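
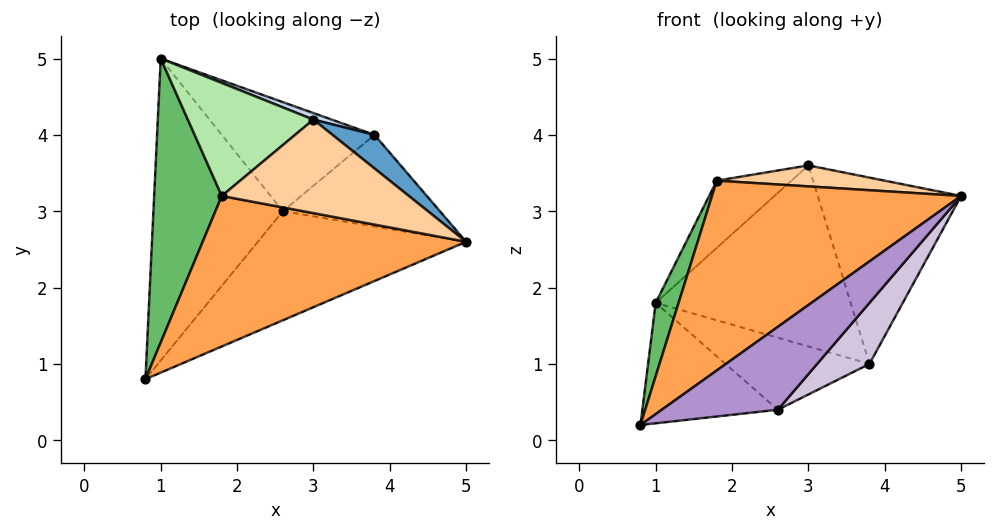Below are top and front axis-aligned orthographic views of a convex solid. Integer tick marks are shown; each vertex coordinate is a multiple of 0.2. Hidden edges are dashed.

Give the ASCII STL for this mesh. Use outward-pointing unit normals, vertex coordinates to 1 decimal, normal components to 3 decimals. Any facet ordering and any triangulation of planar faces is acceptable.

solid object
 facet normal 0.635 0.760 0.137
  outer loop
   vertex 3.8 4.0 1.0
   vertex 3.0 4.2 3.6
   vertex 5.0 2.6 3.2
  endloop
 endfacet
 facet normal 0.345 0.938 0.034
  outer loop
   vertex 3.8 4.0 1.0
   vertex 1.0 5.0 1.8
   vertex 3.0 4.2 3.6
  endloop
 endfacet
 facet normal -0.107 -0.779 0.618
  outer loop
   vertex 1.8 3.2 3.4
   vertex 0.8 0.8 0.2
   vertex 5.0 2.6 3.2
  endloop
 endfacet
 facet normal 0.020 -0.219 0.976
  outer loop
   vertex 1.8 3.2 3.4
   vertex 5.0 2.6 3.2
   vertex 3.0 4.2 3.6
  endloop
 endfacet
 facet normal -0.928 -0.093 0.360
  outer loop
   vertex 1.8 3.2 3.4
   vertex 1.0 5.0 1.8
   vertex 0.8 0.8 0.2
  endloop
 endfacet
 facet normal -0.495 0.444 0.747
  outer loop
   vertex 1.8 3.2 3.4
   vertex 3.0 4.2 3.6
   vertex 1.0 5.0 1.8
  endloop
 endfacet
 facet normal -0.330 0.350 -0.877
  outer loop
   vertex 2.6 3.0 0.4
   vertex 0.8 0.8 0.2
   vertex 1.0 5.0 1.8
  endloop
 endfacet
 facet normal -0.042 0.550 -0.834
  outer loop
   vertex 2.6 3.0 0.4
   vertex 1.0 5.0 1.8
   vertex 3.8 4.0 1.0
  endloop
 endfacet
 facet normal 0.638 -0.466 -0.613
  outer loop
   vertex 2.6 3.0 0.4
   vertex 5.0 2.6 3.2
   vertex 0.8 0.8 0.2
  endloop
 endfacet
 facet normal 0.660 -0.417 -0.625
  outer loop
   vertex 2.6 3.0 0.4
   vertex 3.8 4.0 1.0
   vertex 5.0 2.6 3.2
  endloop
 endfacet
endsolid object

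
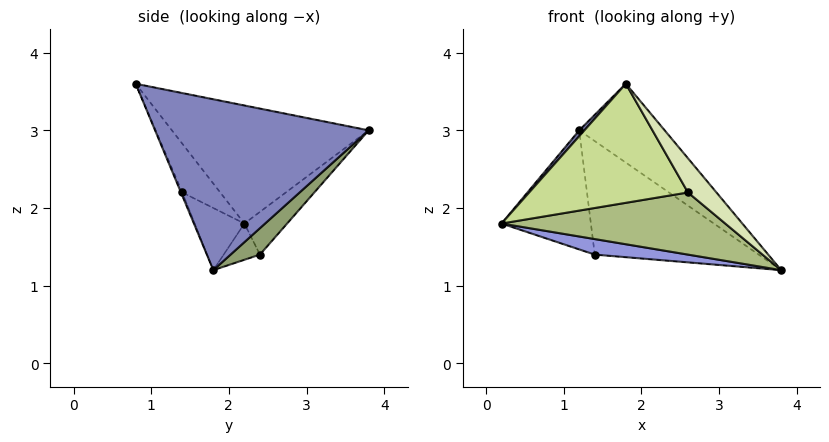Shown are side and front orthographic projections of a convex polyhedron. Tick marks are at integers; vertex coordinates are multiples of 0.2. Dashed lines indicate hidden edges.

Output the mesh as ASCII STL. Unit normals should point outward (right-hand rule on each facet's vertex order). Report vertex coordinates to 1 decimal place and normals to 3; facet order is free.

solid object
 facet normal -0.755 -0.020 0.656
  outer loop
   vertex 1.8 0.8 3.6
   vertex 1.2 3.8 3.0
   vertex 0.2 2.2 1.8
  endloop
 endfacet
 facet normal 0.680 0.272 0.680
  outer loop
   vertex 1.8 0.8 3.6
   vertex 3.8 1.8 1.2
   vertex 1.2 3.8 3.0
  endloop
 endfacet
 facet normal -0.196 -0.504 -0.841
  outer loop
   vertex 1.4 2.4 1.4
   vertex 3.8 1.8 1.2
   vertex 0.2 2.2 1.8
  endloop
 endfacet
 facet normal -0.330 0.690 -0.645
  outer loop
   vertex 1.4 2.4 1.4
   vertex 0.2 2.2 1.8
   vertex 1.2 3.8 3.0
  endloop
 endfacet
 facet normal 0.135 0.754 -0.643
  outer loop
   vertex 1.4 2.4 1.4
   vertex 1.2 3.8 3.0
   vertex 3.8 1.8 1.2
  endloop
 endfacet
 facet normal -0.182 -0.818 -0.545
  outer loop
   vertex 2.6 1.4 2.2
   vertex 0.2 2.2 1.8
   vertex 3.8 1.8 1.2
  endloop
 endfacet
 facet normal -0.204 -0.852 -0.482
  outer loop
   vertex 2.6 1.4 2.2
   vertex 1.8 0.8 3.6
   vertex 0.2 2.2 1.8
  endloop
 endfacet
 facet normal -0.041 -0.910 -0.413
  outer loop
   vertex 2.6 1.4 2.2
   vertex 3.8 1.8 1.2
   vertex 1.8 0.8 3.6
  endloop
 endfacet
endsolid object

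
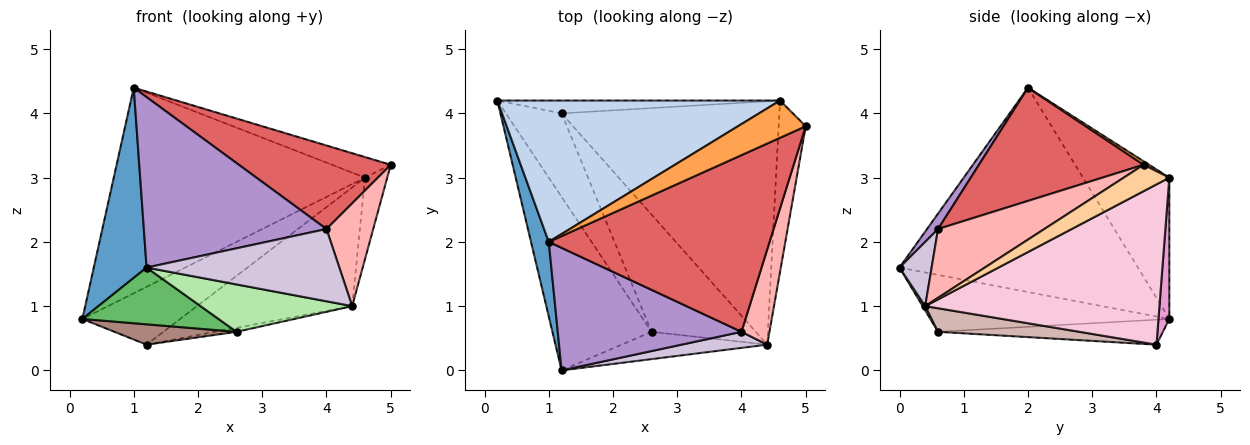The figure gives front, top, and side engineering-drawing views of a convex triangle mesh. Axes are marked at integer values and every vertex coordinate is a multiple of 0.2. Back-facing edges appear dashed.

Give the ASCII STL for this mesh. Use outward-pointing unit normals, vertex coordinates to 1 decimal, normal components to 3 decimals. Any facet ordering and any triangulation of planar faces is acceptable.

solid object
 facet normal -0.973 -0.216 0.084
  outer loop
   vertex 1.0 2.0 4.4
   vertex 0.2 4.2 0.8
   vertex 1.2 0.0 1.6
  endloop
 endfacet
 facet normal -0.273 0.793 0.545
  outer loop
   vertex 4.6 4.2 3.0
   vertex 0.2 4.2 0.8
   vertex 1.0 2.0 4.4
  endloop
 endfacet
 facet normal 0.045 0.483 0.875
  outer loop
   vertex 4.6 4.2 3.0
   vertex 1.0 2.0 4.4
   vertex 5.0 3.8 3.2
  endloop
 endfacet
 facet normal 0.661 0.322 -0.678
  outer loop
   vertex 4.6 4.2 3.0
   vertex 5.0 3.8 3.2
   vertex 4.4 0.4 1.0
  endloop
 endfacet
 facet normal -0.479 -0.273 -0.834
  outer loop
   vertex 2.6 0.6 0.6
   vertex 1.2 0.0 1.6
   vertex 0.2 4.2 0.8
  endloop
 endfacet
 facet normal 0.015 -0.866 -0.499
  outer loop
   vertex 2.6 0.6 0.6
   vertex 4.4 0.4 1.0
   vertex 1.2 0.0 1.6
  endloop
 endfacet
 facet normal 0.421 -0.388 0.820
  outer loop
   vertex 4.0 0.6 2.2
   vertex 5.0 3.8 3.2
   vertex 1.0 2.0 4.4
  endloop
 endfacet
 facet normal 0.858 -0.377 0.349
  outer loop
   vertex 4.0 0.6 2.2
   vertex 4.4 0.4 1.0
   vertex 5.0 3.8 3.2
  endloop
 endfacet
 facet normal 0.049 -0.811 0.583
  outer loop
   vertex 4.0 0.6 2.2
   vertex 1.0 2.0 4.4
   vertex 1.2 0.0 1.6
  endloop
 endfacet
 facet normal 0.161 -0.964 0.214
  outer loop
   vertex 4.0 0.6 2.2
   vertex 1.2 0.0 1.6
   vertex 4.4 0.4 1.0
  endloop
 endfacet
 facet normal -0.400 -0.217 -0.891
  outer loop
   vertex 1.2 4.0 0.4
   vertex 2.6 0.6 0.6
   vertex 0.2 4.2 0.8
  endloop
 endfacet
 facet normal 0.220 0.033 -0.975
  outer loop
   vertex 1.2 4.0 0.4
   vertex 4.4 0.4 1.0
   vertex 2.6 0.6 0.6
  endloop
 endfacet
 facet normal 0.108 0.970 -0.216
  outer loop
   vertex 1.2 4.0 0.4
   vertex 0.2 4.2 0.8
   vertex 4.6 4.2 3.0
  endloop
 endfacet
 facet normal 0.552 0.366 -0.750
  outer loop
   vertex 1.2 4.0 0.4
   vertex 4.6 4.2 3.0
   vertex 4.4 0.4 1.0
  endloop
 endfacet
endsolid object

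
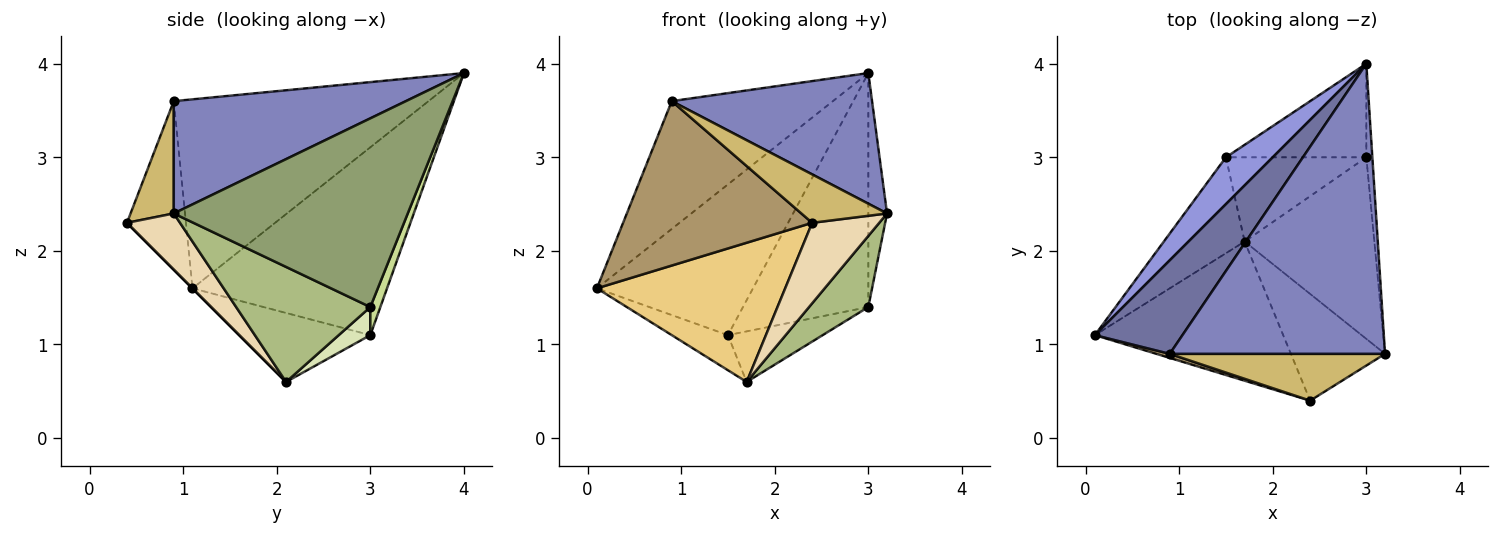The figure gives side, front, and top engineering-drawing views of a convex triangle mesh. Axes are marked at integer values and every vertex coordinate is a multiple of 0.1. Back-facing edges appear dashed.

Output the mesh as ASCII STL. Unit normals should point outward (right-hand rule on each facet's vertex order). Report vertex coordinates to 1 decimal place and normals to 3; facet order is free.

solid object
 facet normal -0.787 0.498 0.365
  outer loop
   vertex 0.9 0.9 3.6
   vertex 3.0 4.0 3.9
   vertex 0.1 1.1 1.6
  endloop
 endfacet
 facet normal 0.430 -0.371 0.823
  outer loop
   vertex 0.9 0.9 3.6
   vertex 3.2 0.9 2.4
   vertex 3.0 4.0 3.9
  endloop
 endfacet
 facet normal -0.766 0.614 0.191
  outer loop
   vertex 1.5 3.0 1.1
   vertex 0.1 1.1 1.6
   vertex 3.0 4.0 3.9
  endloop
 endfacet
 facet normal -0.625 0.268 -0.733
  outer loop
   vertex 1.5 3.0 1.1
   vertex 1.7 2.1 0.6
   vertex 0.1 1.1 1.6
  endloop
 endfacet
 facet normal 0.996 0.080 -0.032
  outer loop
   vertex 3.0 3.0 1.4
   vertex 3.0 4.0 3.9
   vertex 3.2 0.9 2.4
  endloop
 endfacet
 facet normal 0.637 -0.281 -0.718
  outer loop
   vertex 3.0 3.0 1.4
   vertex 3.2 0.9 2.4
   vertex 1.7 2.1 0.6
  endloop
 endfacet
 facet normal 0.074 0.926 -0.370
  outer loop
   vertex 3.0 3.0 1.4
   vertex 1.5 3.0 1.1
   vertex 3.0 4.0 3.9
  endloop
 endfacet
 facet normal 0.169 0.507 -0.845
  outer loop
   vertex 3.0 3.0 1.4
   vertex 1.7 2.1 0.6
   vertex 1.5 3.0 1.1
  endloop
 endfacet
 facet normal -0.298 -0.954 0.024
  outer loop
   vertex 2.4 0.4 2.3
   vertex 0.9 0.9 3.6
   vertex 0.1 1.1 1.6
  endloop
 endfacet
 facet normal 0.341 -0.676 0.653
  outer loop
   vertex 2.4 0.4 2.3
   vertex 3.2 0.9 2.4
   vertex 0.9 0.9 3.6
  endloop
 endfacet
 facet normal 0.000 -0.707 -0.707
  outer loop
   vertex 2.4 0.4 2.3
   vertex 0.1 1.1 1.6
   vertex 1.7 2.1 0.6
  endloop
 endfacet
 facet normal 0.430 -0.544 -0.721
  outer loop
   vertex 2.4 0.4 2.3
   vertex 1.7 2.1 0.6
   vertex 3.2 0.9 2.4
  endloop
 endfacet
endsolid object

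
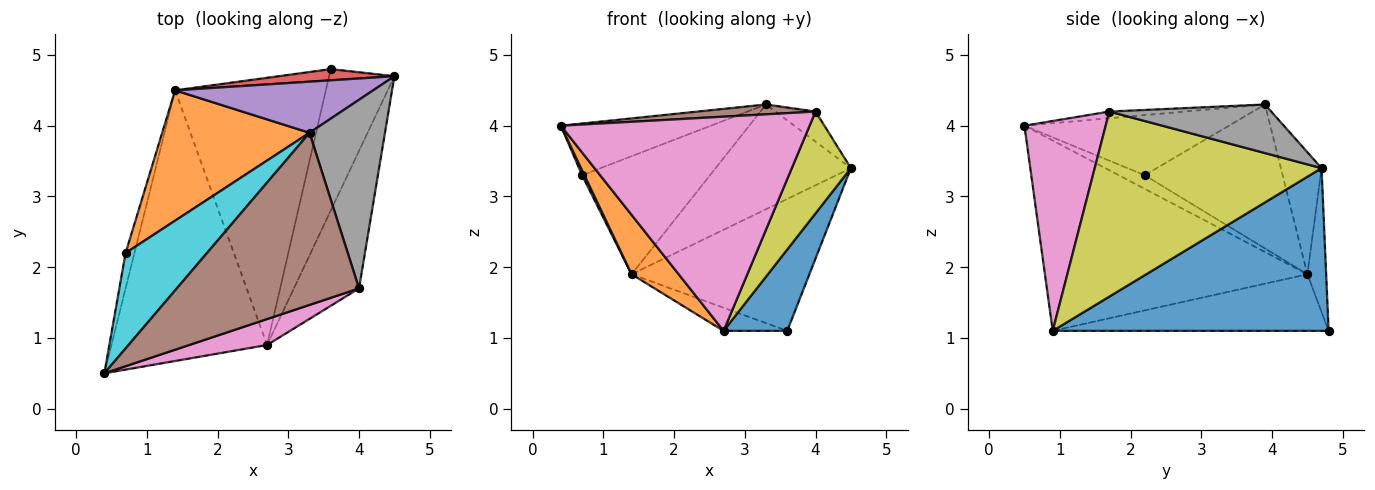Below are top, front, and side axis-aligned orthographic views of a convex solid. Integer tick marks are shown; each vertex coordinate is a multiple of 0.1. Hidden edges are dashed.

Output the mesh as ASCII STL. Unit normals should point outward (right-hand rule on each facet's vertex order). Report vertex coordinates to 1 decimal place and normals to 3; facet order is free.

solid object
 facet normal 0.907 -0.209 -0.364
  outer loop
   vertex 2.7 0.9 1.1
   vertex 3.6 4.8 1.1
   vertex 4.5 4.7 3.4
  endloop
 endfacet
 facet normal -0.767 -0.138 -0.627
  outer loop
   vertex 1.4 4.5 1.9
   vertex 2.7 0.9 1.1
   vertex 0.4 0.5 4.0
  endloop
 endfacet
 facet normal -0.350 0.081 -0.933
  outer loop
   vertex 1.4 4.5 1.9
   vertex 3.6 4.8 1.1
   vertex 2.7 0.9 1.1
  endloop
 endfacet
 facet normal -0.105 0.991 0.084
  outer loop
   vertex 1.4 4.5 1.9
   vertex 4.5 4.7 3.4
   vertex 3.6 4.8 1.1
  endloop
 endfacet
 facet normal -0.261 0.868 0.423
  outer loop
   vertex 1.4 4.5 1.9
   vertex 3.3 3.9 4.3
   vertex 4.5 4.7 3.4
  endloop
 endfacet
 facet normal -0.036 -0.057 0.998
  outer loop
   vertex 4.0 1.7 4.2
   vertex 3.3 3.9 4.3
   vertex 0.4 0.5 4.0
  endloop
 endfacet
 facet normal 0.308 -0.944 0.114
  outer loop
   vertex 4.0 1.7 4.2
   vertex 0.4 0.5 4.0
   vertex 2.7 0.9 1.1
  endloop
 endfacet
 facet normal 0.536 0.133 0.833
  outer loop
   vertex 4.0 1.7 4.2
   vertex 4.5 4.7 3.4
   vertex 3.3 3.9 4.3
  endloop
 endfacet
 facet normal 0.916 -0.239 -0.323
  outer loop
   vertex 4.0 1.7 4.2
   vertex 2.7 0.9 1.1
   vertex 4.5 4.7 3.4
  endloop
 endfacet
 facet normal -0.545 0.400 0.737
  outer loop
   vertex 0.7 2.2 3.3
   vertex 0.4 0.5 4.0
   vertex 3.3 3.9 4.3
  endloop
 endfacet
 facet normal -0.836 -0.076 -0.543
  outer loop
   vertex 0.7 2.2 3.3
   vertex 1.4 4.5 1.9
   vertex 0.4 0.5 4.0
  endloop
 endfacet
 facet normal -0.586 0.544 0.600
  outer loop
   vertex 0.7 2.2 3.3
   vertex 3.3 3.9 4.3
   vertex 1.4 4.5 1.9
  endloop
 endfacet
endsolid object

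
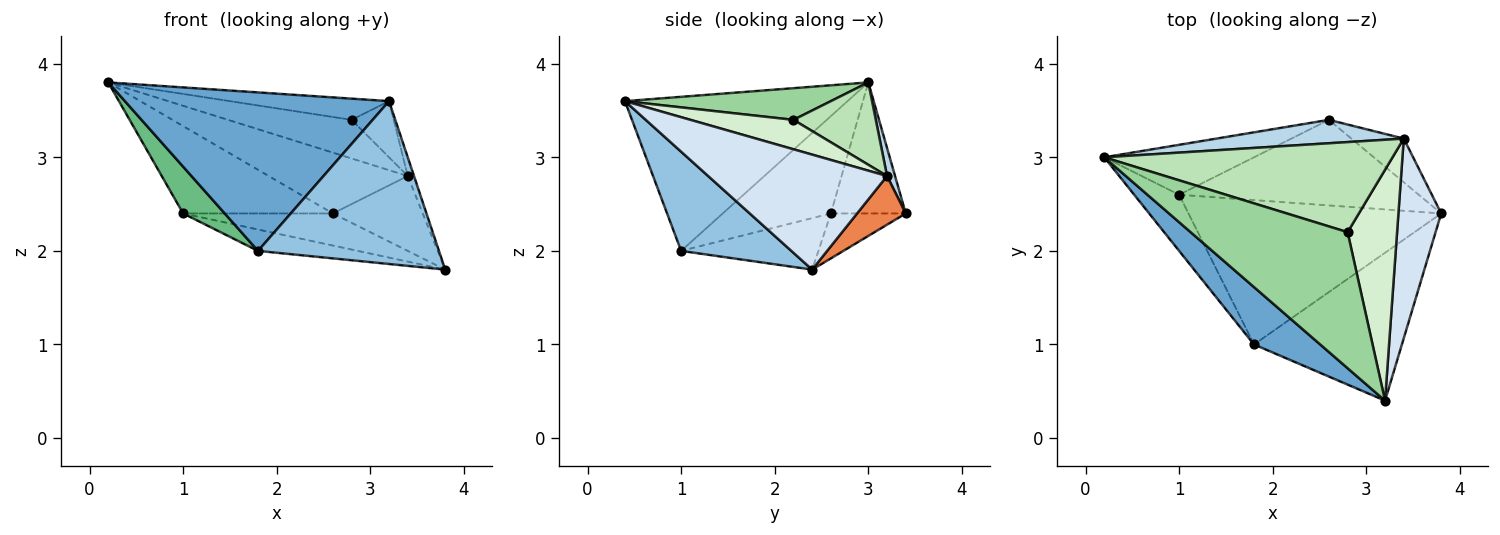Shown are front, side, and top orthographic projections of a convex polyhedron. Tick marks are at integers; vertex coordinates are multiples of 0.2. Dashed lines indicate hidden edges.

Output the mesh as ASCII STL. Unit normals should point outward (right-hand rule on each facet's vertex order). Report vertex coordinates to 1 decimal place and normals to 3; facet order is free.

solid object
 facet normal -0.621 -0.737 0.267
  outer loop
   vertex 1.8 1.0 2.0
   vertex 3.2 0.4 3.6
   vertex 0.2 3.0 3.8
  endloop
 endfacet
 facet normal 0.411 -0.675 -0.613
  outer loop
   vertex 1.8 1.0 2.0
   vertex 3.8 2.4 1.8
   vertex 3.2 0.4 3.6
  endloop
 endfacet
 facet normal 0.054 0.932 0.358
  outer loop
   vertex 3.4 3.2 2.8
   vertex 2.6 3.4 2.4
   vertex 0.2 3.0 3.8
  endloop
 endfacet
 facet normal 0.937 0.033 0.349
  outer loop
   vertex 3.4 3.2 2.8
   vertex 3.2 0.4 3.6
   vertex 3.8 2.4 1.8
  endloop
 endfacet
 facet normal 0.424 0.782 -0.456
  outer loop
   vertex 3.4 3.2 2.8
   vertex 3.8 2.4 1.8
   vertex 2.6 3.4 2.4
  endloop
 endfacet
 facet normal -0.173 0.346 -0.922
  outer loop
   vertex 1.0 2.6 2.4
   vertex 2.6 3.4 2.4
   vertex 3.8 2.4 1.8
  endloop
 endfacet
 facet normal -0.198 0.144 -0.970
  outer loop
   vertex 1.0 2.6 2.4
   vertex 3.8 2.4 1.8
   vertex 1.8 1.0 2.0
  endloop
 endfacet
 facet normal -0.398 0.796 -0.455
  outer loop
   vertex 1.0 2.6 2.4
   vertex 0.2 3.0 3.8
   vertex 2.6 3.4 2.4
  endloop
 endfacet
 facet normal -0.857 -0.330 -0.396
  outer loop
   vertex 1.0 2.6 2.4
   vertex 1.8 1.0 2.0
   vertex 0.2 3.0 3.8
  endloop
 endfacet
 facet normal 0.196 0.151 0.969
  outer loop
   vertex 2.8 2.2 3.4
   vertex 0.2 3.0 3.8
   vertex 3.2 0.4 3.6
  endloop
 endfacet
 facet normal 0.254 0.381 0.889
  outer loop
   vertex 2.8 2.2 3.4
   vertex 3.4 3.2 2.8
   vertex 0.2 3.0 3.8
  endloop
 endfacet
 facet normal 0.500 0.205 0.841
  outer loop
   vertex 2.8 2.2 3.4
   vertex 3.2 0.4 3.6
   vertex 3.4 3.2 2.8
  endloop
 endfacet
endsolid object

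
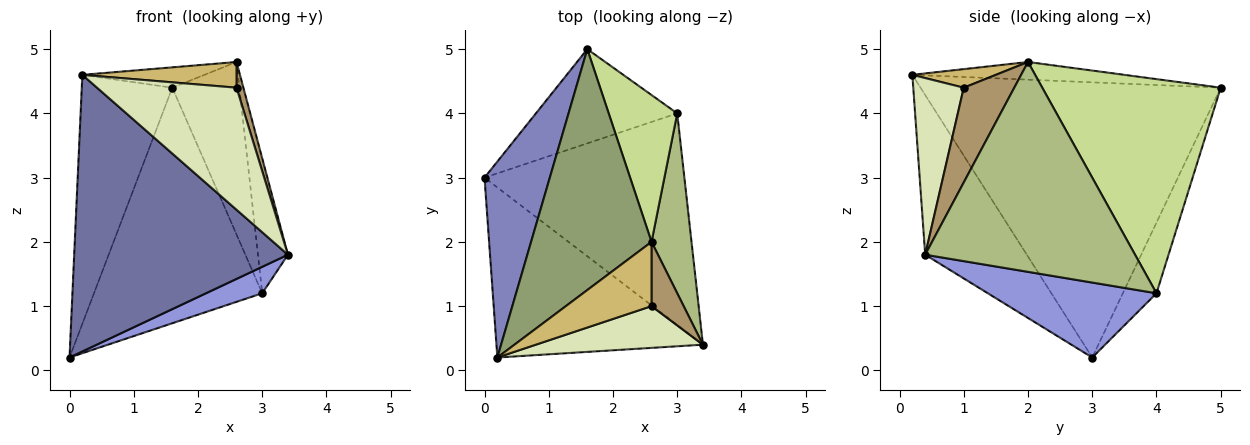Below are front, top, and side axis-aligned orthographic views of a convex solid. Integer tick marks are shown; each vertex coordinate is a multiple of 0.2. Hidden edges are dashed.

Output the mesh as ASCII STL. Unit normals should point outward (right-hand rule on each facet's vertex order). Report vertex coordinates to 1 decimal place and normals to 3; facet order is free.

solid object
 facet normal -0.375 -0.790 -0.485
  outer loop
   vertex 0.2 0.2 4.6
   vertex 0.0 3.0 0.2
   vertex 3.4 0.4 1.8
  endloop
 endfacet
 facet normal -0.934 0.282 0.222
  outer loop
   vertex 0.2 0.2 4.6
   vertex 1.6 5.0 4.4
   vertex 0.0 3.0 0.2
  endloop
 endfacet
 facet normal 0.349 -0.116 -0.930
  outer loop
   vertex 3.0 4.0 1.2
   vertex 3.4 0.4 1.8
   vertex 0.0 3.0 0.2
  endloop
 endfacet
 facet normal -0.183 0.913 -0.365
  outer loop
   vertex 3.0 4.0 1.2
   vertex 0.0 3.0 0.2
   vertex 1.6 5.0 4.4
  endloop
 endfacet
 facet normal -0.145 0.083 0.986
  outer loop
   vertex 2.6 2.0 4.8
   vertex 1.6 5.0 4.4
   vertex 0.2 0.2 4.6
  endloop
 endfacet
 facet normal 0.973 0.139 0.185
  outer loop
   vertex 2.6 2.0 4.8
   vertex 3.4 0.4 1.8
   vertex 3.0 4.0 1.2
  endloop
 endfacet
 facet normal 0.897 0.337 0.287
  outer loop
   vertex 2.6 2.0 4.8
   vertex 3.0 4.0 1.2
   vertex 1.6 5.0 4.4
  endloop
 endfacet
 facet normal 0.324 -0.895 0.306
  outer loop
   vertex 2.6 1.0 4.4
   vertex 0.2 0.2 4.6
   vertex 3.4 0.4 1.8
  endloop
 endfacet
 facet normal 0.939 -0.127 0.318
  outer loop
   vertex 2.6 1.0 4.4
   vertex 3.4 0.4 1.8
   vertex 2.6 2.0 4.8
  endloop
 endfacet
 facet normal 0.197 -0.364 0.910
  outer loop
   vertex 2.6 1.0 4.4
   vertex 2.6 2.0 4.8
   vertex 0.2 0.2 4.6
  endloop
 endfacet
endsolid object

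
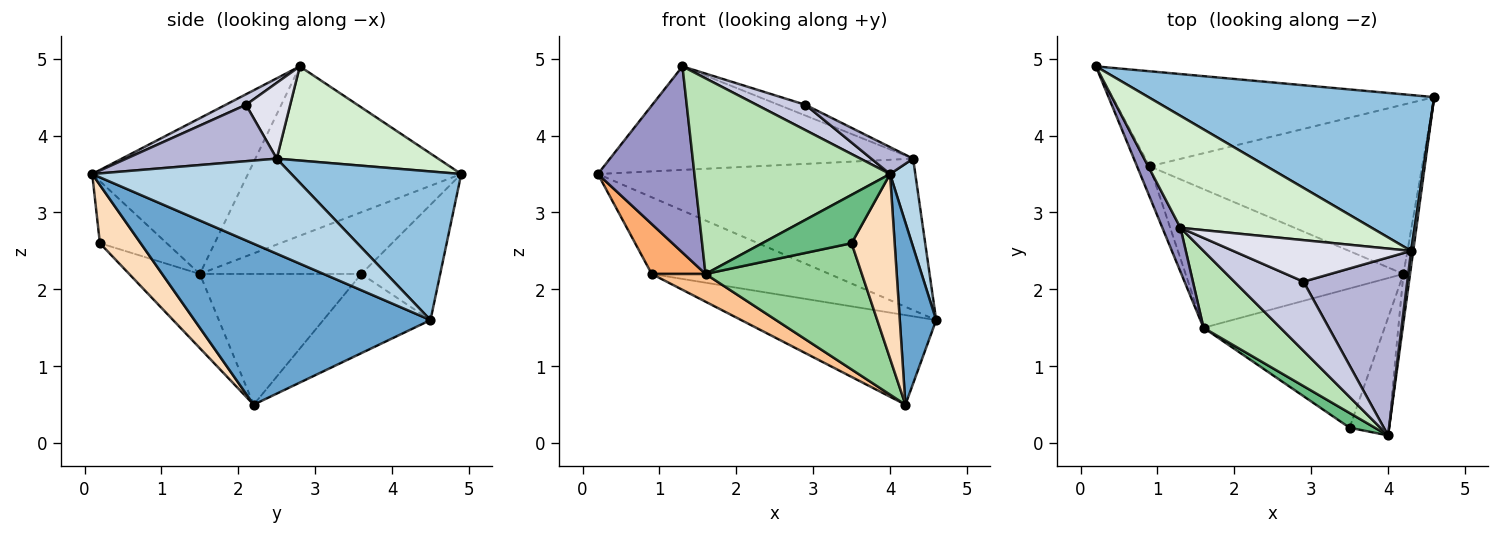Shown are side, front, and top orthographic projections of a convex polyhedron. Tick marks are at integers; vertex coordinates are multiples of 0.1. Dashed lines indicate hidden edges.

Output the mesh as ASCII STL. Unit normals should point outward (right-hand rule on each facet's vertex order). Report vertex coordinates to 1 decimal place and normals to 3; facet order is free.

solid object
 facet normal 0.988 -0.152 -0.041
  outer loop
   vertex 4.2 2.2 0.5
   vertex 4.6 4.5 1.6
   vertex 4.0 0.1 3.5
  endloop
 endfacet
 facet normal 0.349 0.653 0.672
  outer loop
   vertex 4.3 2.5 3.7
   vertex 4.6 4.5 1.6
   vertex 0.2 4.9 3.5
  endloop
 endfacet
 facet normal 0.992 -0.126 0.022
  outer loop
   vertex 4.3 2.5 3.7
   vertex 4.0 0.1 3.5
   vertex 4.6 4.5 1.6
  endloop
 endfacet
 facet normal -0.269 0.605 -0.750
  outer loop
   vertex 0.9 3.6 2.2
   vertex 0.2 4.9 3.5
   vertex 4.6 4.5 1.6
  endloop
 endfacet
 facet normal -0.249 0.453 -0.856
  outer loop
   vertex 0.9 3.6 2.2
   vertex 4.6 4.5 1.6
   vertex 4.2 2.2 0.5
  endloop
 endfacet
 facet normal -0.931 -0.310 -0.191
  outer loop
   vertex 0.9 3.6 2.2
   vertex 1.6 1.5 2.2
   vertex 0.2 4.9 3.5
  endloop
 endfacet
 facet normal -0.507 -0.169 -0.845
  outer loop
   vertex 0.9 3.6 2.2
   vertex 4.2 2.2 0.5
   vertex 1.6 1.5 2.2
  endloop
 endfacet
 facet normal 0.624 -0.659 -0.420
  outer loop
   vertex 3.5 0.2 2.6
   vertex 4.2 2.2 0.5
   vertex 4.0 0.1 3.5
  endloop
 endfacet
 facet normal -0.582 -0.778 0.237
  outer loop
   vertex 3.5 0.2 2.6
   vertex 4.0 0.1 3.5
   vertex 1.6 1.5 2.2
  endloop
 endfacet
 facet normal -0.290 -0.643 -0.709
  outer loop
   vertex 3.5 0.2 2.6
   vertex 1.6 1.5 2.2
   vertex 4.2 2.2 0.5
  endloop
 endfacet
 facet normal -0.595 -0.748 0.294
  outer loop
   vertex 1.3 2.8 4.9
   vertex 1.6 1.5 2.2
   vertex 4.0 0.1 3.5
  endloop
 endfacet
 facet normal 0.340 0.638 0.690
  outer loop
   vertex 1.3 2.8 4.9
   vertex 4.3 2.5 3.7
   vertex 0.2 4.9 3.5
  endloop
 endfacet
 facet normal -0.907 -0.410 0.097
  outer loop
   vertex 1.3 2.8 4.9
   vertex 0.2 4.9 3.5
   vertex 1.6 1.5 2.2
  endloop
 endfacet
 facet normal 0.473 -0.132 0.871
  outer loop
   vertex 2.9 2.1 4.4
   vertex 4.0 0.1 3.5
   vertex 4.3 2.5 3.7
  endloop
 endfacet
 facet normal 0.142 -0.340 0.930
  outer loop
   vertex 2.9 2.1 4.4
   vertex 1.3 2.8 4.9
   vertex 4.0 0.1 3.5
  endloop
 endfacet
 facet normal 0.381 0.232 0.895
  outer loop
   vertex 2.9 2.1 4.4
   vertex 4.3 2.5 3.7
   vertex 1.3 2.8 4.9
  endloop
 endfacet
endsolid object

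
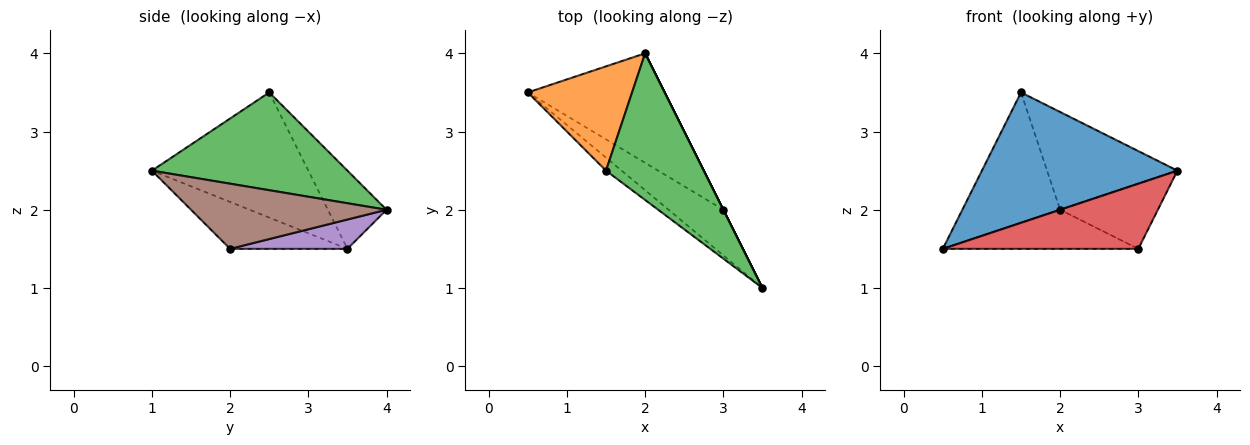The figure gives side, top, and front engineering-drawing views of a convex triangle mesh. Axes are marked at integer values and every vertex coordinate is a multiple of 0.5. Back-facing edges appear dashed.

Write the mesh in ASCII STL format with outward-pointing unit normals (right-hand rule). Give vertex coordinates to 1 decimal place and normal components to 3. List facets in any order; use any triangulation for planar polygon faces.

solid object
 facet normal -0.623 -0.778 -0.078
  outer loop
   vertex 1.5 2.5 3.5
   vertex 0.5 3.5 1.5
   vertex 3.5 1.0 2.5
  endloop
 endfacet
 facet normal -0.424 0.707 0.566
  outer loop
   vertex 1.5 2.5 3.5
   vertex 2.0 4.0 2.0
   vertex 0.5 3.5 1.5
  endloop
 endfacet
 facet normal 0.640 0.426 0.640
  outer loop
   vertex 1.5 2.5 3.5
   vertex 3.5 1.0 2.5
   vertex 2.0 4.0 2.0
  endloop
 endfacet
 facet normal -0.441 -0.735 -0.515
  outer loop
   vertex 3.0 2.0 1.5
   vertex 3.5 1.0 2.5
   vertex 0.5 3.5 1.5
  endloop
 endfacet
 facet normal 0.198 0.330 -0.923
  outer loop
   vertex 3.0 2.0 1.5
   vertex 0.5 3.5 1.5
   vertex 2.0 4.0 2.0
  endloop
 endfacet
 facet normal 0.894 0.447 0.000
  outer loop
   vertex 3.0 2.0 1.5
   vertex 2.0 4.0 2.0
   vertex 3.5 1.0 2.5
  endloop
 endfacet
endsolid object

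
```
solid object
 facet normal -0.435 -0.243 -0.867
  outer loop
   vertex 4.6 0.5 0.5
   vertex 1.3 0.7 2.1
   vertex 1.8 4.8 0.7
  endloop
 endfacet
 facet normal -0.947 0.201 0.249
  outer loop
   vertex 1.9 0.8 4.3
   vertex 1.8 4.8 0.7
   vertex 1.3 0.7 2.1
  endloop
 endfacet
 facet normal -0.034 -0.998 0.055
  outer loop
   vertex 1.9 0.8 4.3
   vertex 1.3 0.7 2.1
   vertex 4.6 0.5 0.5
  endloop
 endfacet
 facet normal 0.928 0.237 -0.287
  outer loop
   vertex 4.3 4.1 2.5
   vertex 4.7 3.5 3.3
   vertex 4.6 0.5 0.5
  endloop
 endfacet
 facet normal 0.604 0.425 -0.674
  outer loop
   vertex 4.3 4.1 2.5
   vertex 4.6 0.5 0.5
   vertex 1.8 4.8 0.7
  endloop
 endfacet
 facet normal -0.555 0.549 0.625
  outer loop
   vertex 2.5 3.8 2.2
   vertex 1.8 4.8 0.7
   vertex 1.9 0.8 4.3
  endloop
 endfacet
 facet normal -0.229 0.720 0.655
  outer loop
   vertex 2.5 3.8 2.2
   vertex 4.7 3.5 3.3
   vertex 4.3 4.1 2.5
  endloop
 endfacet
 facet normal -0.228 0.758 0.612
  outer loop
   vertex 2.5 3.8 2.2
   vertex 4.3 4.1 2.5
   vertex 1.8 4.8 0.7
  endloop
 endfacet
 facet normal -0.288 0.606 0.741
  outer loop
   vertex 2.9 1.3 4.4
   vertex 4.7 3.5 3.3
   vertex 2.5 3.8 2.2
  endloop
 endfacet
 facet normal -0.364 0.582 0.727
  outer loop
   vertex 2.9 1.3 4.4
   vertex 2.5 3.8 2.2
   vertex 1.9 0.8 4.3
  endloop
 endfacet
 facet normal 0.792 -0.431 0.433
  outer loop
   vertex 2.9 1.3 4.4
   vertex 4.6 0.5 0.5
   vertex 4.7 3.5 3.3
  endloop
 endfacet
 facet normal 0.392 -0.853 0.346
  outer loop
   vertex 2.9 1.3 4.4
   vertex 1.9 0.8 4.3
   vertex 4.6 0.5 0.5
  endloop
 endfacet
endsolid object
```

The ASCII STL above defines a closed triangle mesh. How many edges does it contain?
18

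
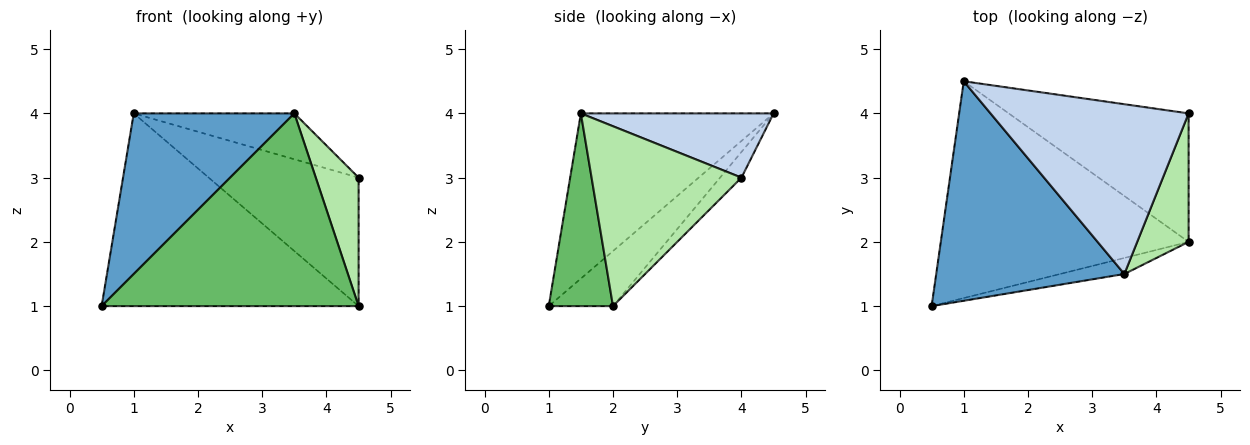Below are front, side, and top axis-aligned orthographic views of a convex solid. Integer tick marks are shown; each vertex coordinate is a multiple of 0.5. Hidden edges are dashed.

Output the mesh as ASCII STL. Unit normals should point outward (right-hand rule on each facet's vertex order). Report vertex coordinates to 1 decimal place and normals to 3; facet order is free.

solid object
 facet normal -0.578 -0.482 0.658
  outer loop
   vertex 3.5 1.5 4.0
   vertex 1.0 4.5 4.0
   vertex 0.5 1.0 1.0
  endloop
 endfacet
 facet normal 0.299 0.249 0.921
  outer loop
   vertex 3.5 1.5 4.0
   vertex 4.5 4.0 3.0
   vertex 1.0 4.5 4.0
  endloop
 endfacet
 facet normal -0.164 0.655 -0.737
  outer loop
   vertex 4.5 2.0 1.0
   vertex 0.5 1.0 1.0
   vertex 1.0 4.5 4.0
  endloop
 endfacet
 facet normal -0.101 0.704 -0.704
  outer loop
   vertex 4.5 2.0 1.0
   vertex 1.0 4.5 4.0
   vertex 4.5 4.0 3.0
  endloop
 endfacet
 facet normal 0.242 -0.967 -0.081
  outer loop
   vertex 4.5 2.0 1.0
   vertex 3.5 1.5 4.0
   vertex 0.5 1.0 1.0
  endloop
 endfacet
 facet normal 0.927 -0.265 0.265
  outer loop
   vertex 4.5 2.0 1.0
   vertex 4.5 4.0 3.0
   vertex 3.5 1.5 4.0
  endloop
 endfacet
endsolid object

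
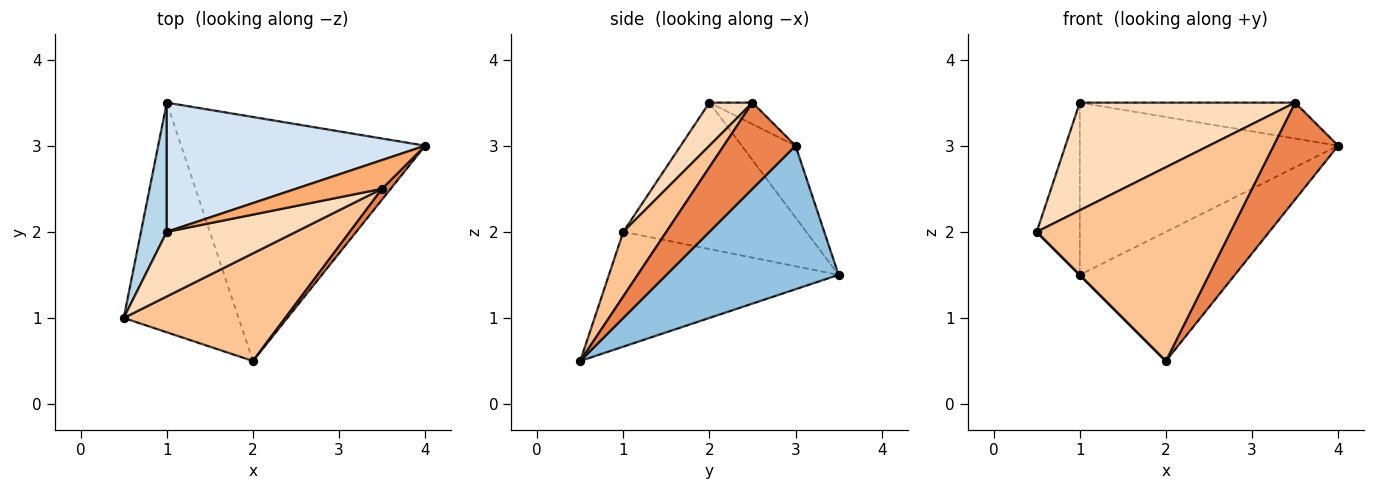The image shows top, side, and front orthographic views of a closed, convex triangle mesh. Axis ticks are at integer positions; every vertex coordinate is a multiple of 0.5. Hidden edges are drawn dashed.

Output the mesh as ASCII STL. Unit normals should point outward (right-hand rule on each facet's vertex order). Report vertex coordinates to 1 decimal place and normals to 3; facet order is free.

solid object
 facet normal -0.707 0.000 -0.707
  outer loop
   vertex 2.0 0.5 0.5
   vertex 0.5 1.0 2.0
   vertex 1.0 3.5 1.5
  endloop
 endfacet
 facet normal 0.461 0.415 -0.784
  outer loop
   vertex 2.0 0.5 0.5
   vertex 1.0 3.5 1.5
   vertex 4.0 3.0 3.0
  endloop
 endfacet
 facet normal -0.959 0.226 0.169
  outer loop
   vertex 1.0 2.0 3.5
   vertex 1.0 3.5 1.5
   vertex 0.5 1.0 2.0
  endloop
 endfacet
 facet normal -0.164 0.789 0.592
  outer loop
   vertex 1.0 2.0 3.5
   vertex 4.0 3.0 3.0
   vertex 1.0 3.5 1.5
  endloop
 endfacet
 facet normal 0.741 -0.667 0.074
  outer loop
   vertex 3.5 2.5 3.5
   vertex 2.0 0.5 0.5
   vertex 4.0 3.0 3.0
  endloop
 endfacet
 facet normal -0.154 0.772 0.617
  outer loop
   vertex 3.5 2.5 3.5
   vertex 4.0 3.0 3.0
   vertex 1.0 2.0 3.5
  endloop
 endfacet
 facet normal 0.191 -0.858 0.477
  outer loop
   vertex 3.5 2.5 3.5
   vertex 0.5 1.0 2.0
   vertex 2.0 0.5 0.5
  endloop
 endfacet
 facet normal 0.169 -0.845 0.507
  outer loop
   vertex 3.5 2.5 3.5
   vertex 1.0 2.0 3.5
   vertex 0.5 1.0 2.0
  endloop
 endfacet
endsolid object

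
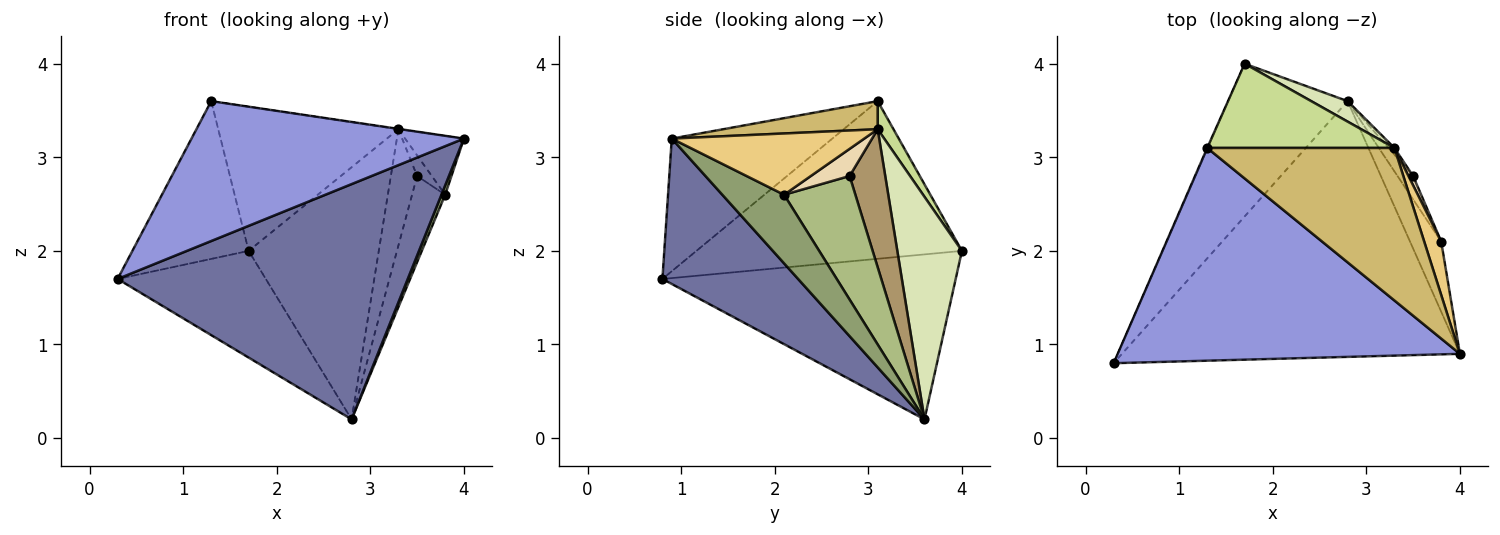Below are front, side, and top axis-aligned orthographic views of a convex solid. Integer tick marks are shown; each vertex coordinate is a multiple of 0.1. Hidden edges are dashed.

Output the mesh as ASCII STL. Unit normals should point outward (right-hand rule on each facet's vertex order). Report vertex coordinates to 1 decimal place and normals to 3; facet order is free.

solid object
 facet normal 0.302 -0.645 -0.702
  outer loop
   vertex 2.8 3.6 0.2
   vertex 4.0 0.9 3.2
   vertex 0.3 0.8 1.7
  endloop
 endfacet
 facet normal -0.750 0.379 -0.542
  outer loop
   vertex 2.8 3.6 0.2
   vertex 0.3 0.8 1.7
   vertex 1.7 4.0 2.0
  endloop
 endfacet
 facet normal -0.308 -0.523 0.795
  outer loop
   vertex 1.3 3.1 3.6
   vertex 0.3 0.8 1.7
   vertex 4.0 0.9 3.2
  endloop
 endfacet
 facet normal -0.916 0.401 -0.003
  outer loop
   vertex 1.3 3.1 3.6
   vertex 1.7 4.0 2.0
   vertex 0.3 0.8 1.7
  endloop
 endfacet
 facet normal 0.909 -0.055 -0.413
  outer loop
   vertex 3.8 2.1 2.6
   vertex 4.0 0.9 3.2
   vertex 2.8 3.6 0.2
  endloop
 endfacet
 facet normal 0.901 0.419 -0.114
  outer loop
   vertex 3.8 2.1 2.6
   vertex 2.8 3.6 0.2
   vertex 3.5 2.8 2.8
  endloop
 endfacet
 facet normal 0.075 0.861 0.503
  outer loop
   vertex 3.3 3.1 3.3
   vertex 1.7 4.0 2.0
   vertex 1.3 3.1 3.6
  endloop
 endfacet
 facet normal 0.444 0.893 0.073
  outer loop
   vertex 3.3 3.1 3.3
   vertex 2.8 3.6 0.2
   vertex 1.7 4.0 2.0
  endloop
 endfacet
 facet normal 0.804 0.593 -0.034
  outer loop
   vertex 3.3 3.1 3.3
   vertex 3.5 2.8 2.8
   vertex 2.8 3.6 0.2
  endloop
 endfacet
 facet normal 0.148 0.002 0.989
  outer loop
   vertex 3.3 3.1 3.3
   vertex 1.3 3.1 3.6
   vertex 4.0 0.9 3.2
  endloop
 endfacet
 facet normal 0.924 0.282 0.257
  outer loop
   vertex 3.3 3.1 3.3
   vertex 4.0 0.9 3.2
   vertex 3.8 2.1 2.6
  endloop
 endfacet
 facet normal 0.923 0.350 0.159
  outer loop
   vertex 3.3 3.1 3.3
   vertex 3.8 2.1 2.6
   vertex 3.5 2.8 2.8
  endloop
 endfacet
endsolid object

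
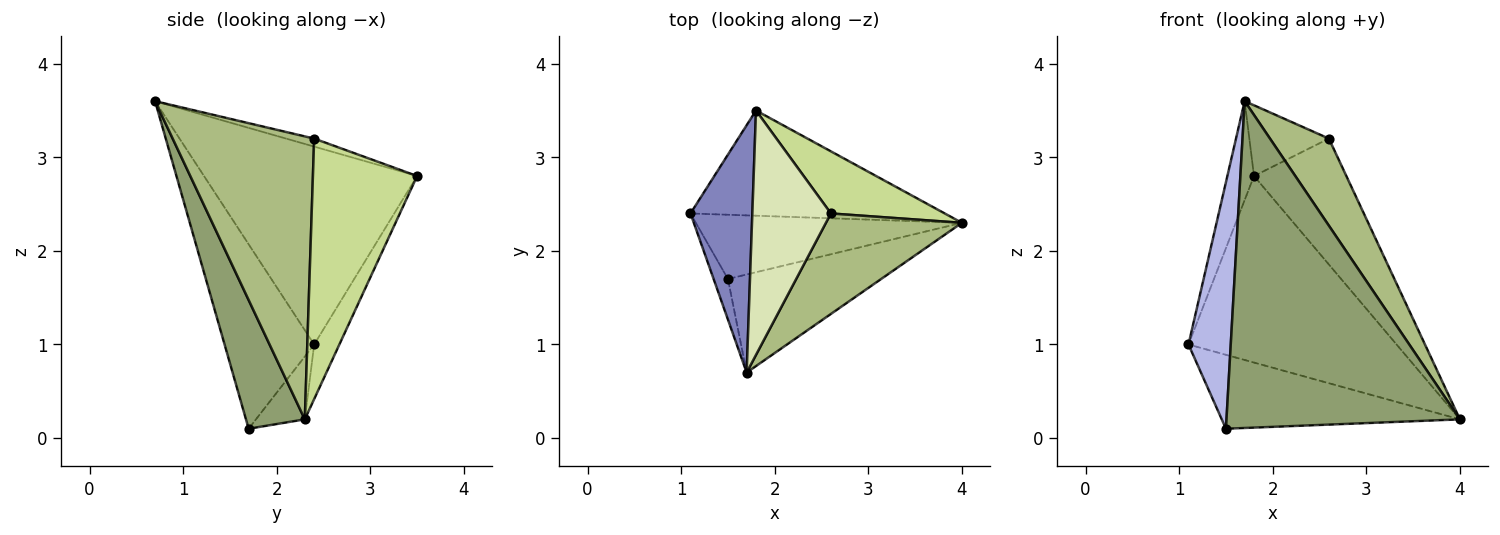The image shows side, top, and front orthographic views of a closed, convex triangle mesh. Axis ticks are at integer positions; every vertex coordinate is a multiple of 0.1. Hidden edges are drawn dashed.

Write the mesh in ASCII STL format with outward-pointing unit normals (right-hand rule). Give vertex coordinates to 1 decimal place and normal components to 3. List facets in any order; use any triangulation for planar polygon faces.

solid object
 facet normal -0.105 0.866 -0.489
  outer loop
   vertex 1.8 3.5 2.8
   vertex 4.0 2.3 0.2
   vertex 1.1 2.4 1.0
  endloop
 endfacet
 facet normal -0.948 0.118 0.296
  outer loop
   vertex 1.8 3.5 2.8
   vertex 1.1 2.4 1.0
   vertex 1.7 0.7 3.6
  endloop
 endfacet
 facet normal -0.153 0.746 -0.648
  outer loop
   vertex 1.5 1.7 0.1
   vertex 1.1 2.4 1.0
   vertex 4.0 2.3 0.2
  endloop
 endfacet
 facet normal -0.902 -0.426 -0.070
  outer loop
   vertex 1.5 1.7 0.1
   vertex 1.7 0.7 3.6
   vertex 1.1 2.4 1.0
  endloop
 endfacet
 facet normal 0.235 -0.931 -0.279
  outer loop
   vertex 1.5 1.7 0.1
   vertex 4.0 2.3 0.2
   vertex 1.7 0.7 3.6
  endloop
 endfacet
 facet normal 0.844 -0.351 0.406
  outer loop
   vertex 2.6 2.4 3.2
   vertex 1.7 0.7 3.6
   vertex 4.0 2.3 0.2
  endloop
 endfacet
 facet normal 0.711 0.630 0.311
  outer loop
   vertex 2.6 2.4 3.2
   vertex 4.0 2.3 0.2
   vertex 1.8 3.5 2.8
  endloop
 endfacet
 facet normal -0.098 0.277 0.956
  outer loop
   vertex 2.6 2.4 3.2
   vertex 1.8 3.5 2.8
   vertex 1.7 0.7 3.6
  endloop
 endfacet
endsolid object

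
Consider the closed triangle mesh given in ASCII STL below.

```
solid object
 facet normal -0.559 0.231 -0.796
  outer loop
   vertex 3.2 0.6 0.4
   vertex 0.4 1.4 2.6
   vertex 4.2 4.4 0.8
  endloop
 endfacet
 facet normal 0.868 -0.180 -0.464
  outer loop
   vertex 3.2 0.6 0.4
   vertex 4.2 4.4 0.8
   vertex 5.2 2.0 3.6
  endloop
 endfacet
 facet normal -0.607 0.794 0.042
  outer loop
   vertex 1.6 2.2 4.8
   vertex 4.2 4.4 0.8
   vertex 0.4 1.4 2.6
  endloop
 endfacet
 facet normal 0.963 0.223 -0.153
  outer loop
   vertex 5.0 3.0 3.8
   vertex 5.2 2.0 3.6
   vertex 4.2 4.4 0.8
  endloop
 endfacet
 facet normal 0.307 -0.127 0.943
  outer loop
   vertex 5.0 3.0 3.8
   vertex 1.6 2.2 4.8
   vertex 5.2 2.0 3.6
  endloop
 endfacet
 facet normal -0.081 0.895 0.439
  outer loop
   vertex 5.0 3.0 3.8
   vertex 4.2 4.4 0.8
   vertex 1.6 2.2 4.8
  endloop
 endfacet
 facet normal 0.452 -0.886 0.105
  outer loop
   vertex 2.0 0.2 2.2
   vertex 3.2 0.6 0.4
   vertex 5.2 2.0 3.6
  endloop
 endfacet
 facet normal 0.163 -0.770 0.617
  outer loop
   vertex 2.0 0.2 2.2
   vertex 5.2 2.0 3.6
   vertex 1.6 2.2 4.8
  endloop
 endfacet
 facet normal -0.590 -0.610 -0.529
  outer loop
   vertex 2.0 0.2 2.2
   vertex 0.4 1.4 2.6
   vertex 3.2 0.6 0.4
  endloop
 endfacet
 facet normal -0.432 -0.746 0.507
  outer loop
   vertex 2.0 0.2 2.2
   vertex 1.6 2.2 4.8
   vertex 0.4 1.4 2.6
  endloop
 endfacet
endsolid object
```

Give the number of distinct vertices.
7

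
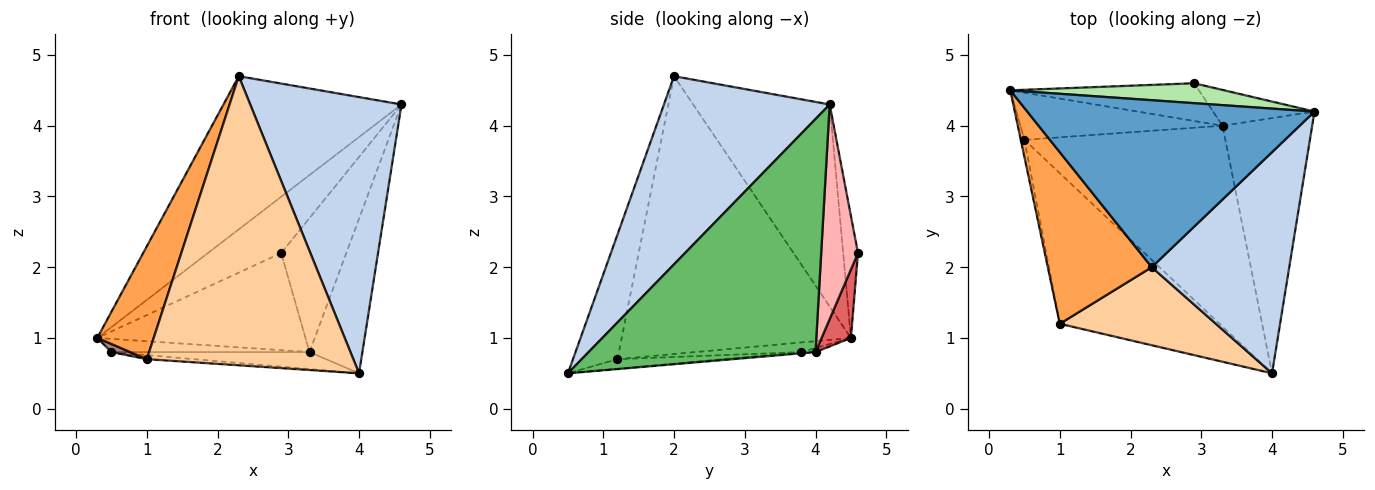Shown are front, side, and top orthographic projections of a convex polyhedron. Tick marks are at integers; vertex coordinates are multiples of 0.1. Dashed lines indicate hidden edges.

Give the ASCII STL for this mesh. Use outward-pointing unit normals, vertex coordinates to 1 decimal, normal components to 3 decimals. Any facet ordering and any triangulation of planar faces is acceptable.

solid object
 facet normal -0.460 0.600 0.654
  outer loop
   vertex 2.3 2.0 4.7
   vertex 4.6 4.2 4.3
   vertex 0.3 4.5 1.0
  endloop
 endfacet
 facet normal 0.650 -0.593 0.475
  outer loop
   vertex 2.3 2.0 4.7
   vertex 4.0 0.5 0.5
   vertex 4.6 4.2 4.3
  endloop
 endfacet
 facet normal -0.913 -0.225 0.342
  outer loop
   vertex 1.0 1.2 0.7
   vertex 2.3 2.0 4.7
   vertex 0.3 4.5 1.0
  endloop
 endfacet
 facet normal -0.204 -0.945 0.255
  outer loop
   vertex 1.0 1.2 0.7
   vertex 4.0 0.5 0.5
   vertex 2.3 2.0 4.7
  endloop
 endfacet
 facet normal 0.912 0.212 -0.351
  outer loop
   vertex 3.3 4.0 0.8
   vertex 4.6 4.2 4.3
   vertex 4.0 0.5 0.5
  endloop
 endfacet
 facet normal -0.187 0.926 0.328
  outer loop
   vertex 2.9 4.6 2.2
   vertex 0.3 4.5 1.0
   vertex 4.6 4.2 4.3
  endloop
 endfacet
 facet normal 0.130 0.924 -0.359
  outer loop
   vertex 2.9 4.6 2.2
   vertex 3.3 4.0 0.8
   vertex 0.3 4.5 1.0
  endloop
 endfacet
 facet normal 0.479 0.848 -0.226
  outer loop
   vertex 2.9 4.6 2.2
   vertex 4.6 4.2 4.3
   vertex 3.3 4.0 0.8
  endloop
 endfacet
 facet normal -0.060 0.027 -0.998
  outer loop
   vertex 0.5 3.8 0.8
   vertex 4.0 0.5 0.5
   vertex 1.0 1.2 0.7
  endloop
 endfacet
 facet normal -0.006 0.084 -0.996
  outer loop
   vertex 0.5 3.8 0.8
   vertex 3.3 4.0 0.8
   vertex 4.0 0.5 0.5
  endloop
 endfacet
 facet normal -0.923 -0.164 -0.349
  outer loop
   vertex 0.5 3.8 0.8
   vertex 1.0 1.2 0.7
   vertex 0.3 4.5 1.0
  endloop
 endfacet
 facet normal -0.019 0.270 -0.963
  outer loop
   vertex 0.5 3.8 0.8
   vertex 0.3 4.5 1.0
   vertex 3.3 4.0 0.8
  endloop
 endfacet
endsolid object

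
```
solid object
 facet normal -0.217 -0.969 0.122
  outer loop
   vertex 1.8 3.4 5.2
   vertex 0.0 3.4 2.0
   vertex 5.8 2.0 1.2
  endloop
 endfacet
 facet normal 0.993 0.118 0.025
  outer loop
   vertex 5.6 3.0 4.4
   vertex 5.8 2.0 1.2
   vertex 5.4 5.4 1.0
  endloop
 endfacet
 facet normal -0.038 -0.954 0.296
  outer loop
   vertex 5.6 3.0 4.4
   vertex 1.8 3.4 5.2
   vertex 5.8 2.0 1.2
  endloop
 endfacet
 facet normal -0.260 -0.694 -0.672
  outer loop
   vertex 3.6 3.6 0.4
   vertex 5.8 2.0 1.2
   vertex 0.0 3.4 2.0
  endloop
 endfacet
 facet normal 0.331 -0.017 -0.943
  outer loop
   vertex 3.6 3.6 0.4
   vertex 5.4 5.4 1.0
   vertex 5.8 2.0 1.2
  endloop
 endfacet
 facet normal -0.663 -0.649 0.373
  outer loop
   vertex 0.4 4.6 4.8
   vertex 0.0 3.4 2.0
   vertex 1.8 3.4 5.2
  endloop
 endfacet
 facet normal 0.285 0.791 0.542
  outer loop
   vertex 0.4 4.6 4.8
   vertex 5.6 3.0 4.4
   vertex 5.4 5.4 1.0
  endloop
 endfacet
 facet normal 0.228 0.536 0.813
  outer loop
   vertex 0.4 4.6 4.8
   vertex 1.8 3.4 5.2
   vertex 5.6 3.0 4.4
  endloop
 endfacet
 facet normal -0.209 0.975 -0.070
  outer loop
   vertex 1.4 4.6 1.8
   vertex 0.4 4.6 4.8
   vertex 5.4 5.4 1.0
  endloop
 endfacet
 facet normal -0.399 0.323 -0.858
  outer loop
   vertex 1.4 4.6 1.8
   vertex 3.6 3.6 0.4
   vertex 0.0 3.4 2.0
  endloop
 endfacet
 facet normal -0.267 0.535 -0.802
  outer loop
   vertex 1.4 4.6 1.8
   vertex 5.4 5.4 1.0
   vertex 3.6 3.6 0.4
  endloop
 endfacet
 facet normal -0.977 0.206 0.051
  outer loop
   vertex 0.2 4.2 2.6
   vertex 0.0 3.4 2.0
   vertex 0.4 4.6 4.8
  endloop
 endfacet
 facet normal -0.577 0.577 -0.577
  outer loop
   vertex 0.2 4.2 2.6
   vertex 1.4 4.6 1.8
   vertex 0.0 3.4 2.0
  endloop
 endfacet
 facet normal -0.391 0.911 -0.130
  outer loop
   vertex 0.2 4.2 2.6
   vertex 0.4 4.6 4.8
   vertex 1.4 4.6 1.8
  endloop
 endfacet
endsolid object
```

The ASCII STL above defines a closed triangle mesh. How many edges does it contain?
21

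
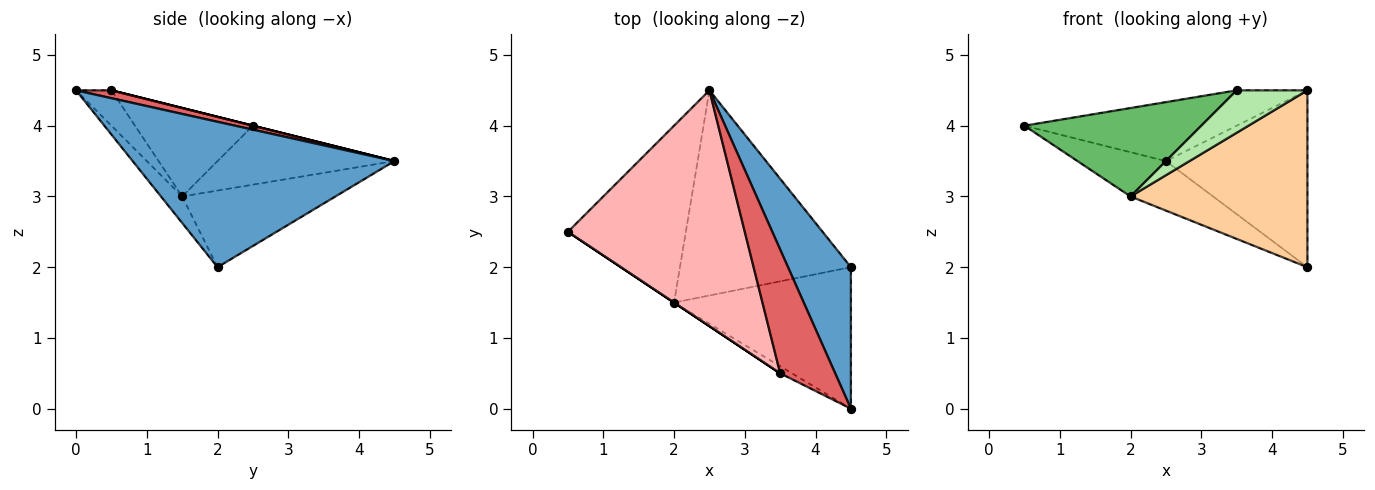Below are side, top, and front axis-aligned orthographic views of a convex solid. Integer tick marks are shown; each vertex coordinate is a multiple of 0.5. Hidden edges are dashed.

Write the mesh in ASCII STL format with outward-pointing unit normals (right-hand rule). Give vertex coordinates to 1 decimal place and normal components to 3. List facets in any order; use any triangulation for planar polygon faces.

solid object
 facet normal 0.822 0.444 0.356
  outer loop
   vertex 4.5 0.0 4.5
   vertex 4.5 2.0 2.0
   vertex 2.5 4.5 3.5
  endloop
 endfacet
 facet normal -0.436 0.218 -0.873
  outer loop
   vertex 2.0 1.5 3.0
   vertex 0.5 2.5 4.0
   vertex 2.5 4.5 3.5
  endloop
 endfacet
 facet normal -0.399 0.215 -0.891
  outer loop
   vertex 2.0 1.5 3.0
   vertex 2.5 4.5 3.5
   vertex 4.5 2.0 2.0
  endloop
 endfacet
 facet normal -0.093 -0.777 -0.622
  outer loop
   vertex 2.0 1.5 3.0
   vertex 4.5 2.0 2.0
   vertex 4.5 0.0 4.5
  endloop
 endfacet
 facet normal -0.555 -0.832 0.000
  outer loop
   vertex 3.5 0.5 4.5
   vertex 0.5 2.5 4.0
   vertex 2.0 1.5 3.0
  endloop
 endfacet
 facet normal -0.442 -0.885 -0.147
  outer loop
   vertex 3.5 0.5 4.5
   vertex 2.0 1.5 3.0
   vertex 4.5 0.0 4.5
  endloop
 endfacet
 facet normal 0.136 0.272 0.953
  outer loop
   vertex 3.5 0.5 4.5
   vertex 4.5 0.0 4.5
   vertex 2.5 4.5 3.5
  endloop
 endfacet
 facet normal 0.000 0.243 0.970
  outer loop
   vertex 3.5 0.5 4.5
   vertex 2.5 4.5 3.5
   vertex 0.5 2.5 4.0
  endloop
 endfacet
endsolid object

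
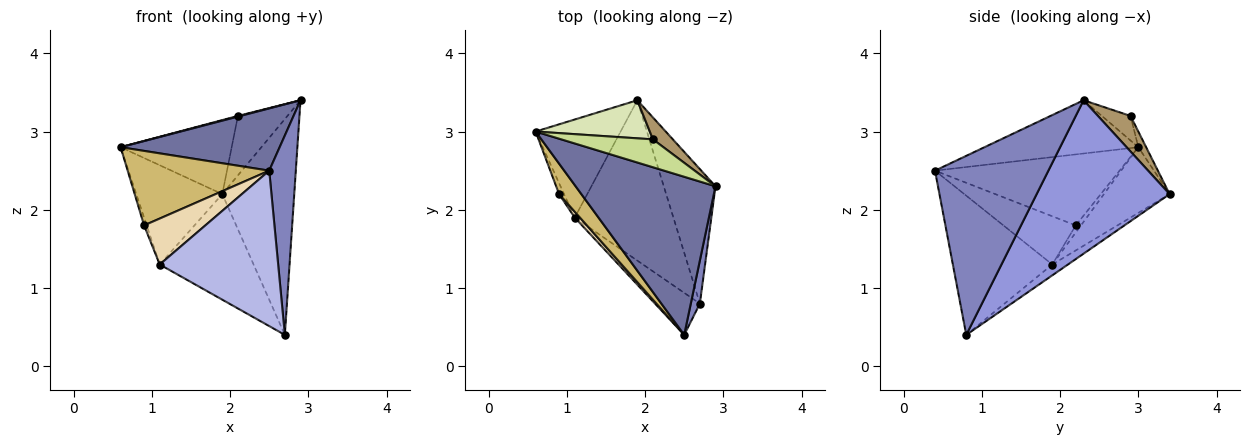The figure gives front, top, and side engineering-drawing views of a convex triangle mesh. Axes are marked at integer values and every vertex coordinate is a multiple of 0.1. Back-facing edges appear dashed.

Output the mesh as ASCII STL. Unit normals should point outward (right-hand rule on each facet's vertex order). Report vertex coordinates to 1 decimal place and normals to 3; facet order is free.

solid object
 facet normal -0.334 -0.345 0.877
  outer loop
   vertex 2.5 0.4 2.5
   vertex 2.9 2.3 3.4
   vertex 0.6 3.0 2.8
  endloop
 endfacet
 facet normal 0.972 -0.228 0.049
  outer loop
   vertex 2.7 0.8 0.4
   vertex 2.9 2.3 3.4
   vertex 2.5 0.4 2.5
  endloop
 endfacet
 facet normal 0.843 0.456 -0.284
  outer loop
   vertex 1.9 3.4 2.2
   vertex 2.9 2.3 3.4
   vertex 2.7 0.8 0.4
  endloop
 endfacet
 facet normal -0.630 -0.750 -0.203
  outer loop
   vertex 1.1 1.9 1.3
   vertex 2.7 0.8 0.4
   vertex 2.5 0.4 2.5
  endloop
 endfacet
 facet normal -0.477 0.625 -0.618
  outer loop
   vertex 1.1 1.9 1.3
   vertex 0.6 3.0 2.8
   vertex 1.9 3.4 2.2
  endloop
 endfacet
 facet normal -0.091 0.548 -0.832
  outer loop
   vertex 1.1 1.9 1.3
   vertex 1.9 3.4 2.2
   vertex 2.7 0.8 0.4
  endloop
 endfacet
 facet normal -0.259 -0.024 0.966
  outer loop
   vertex 2.1 2.9 3.2
   vertex 0.6 3.0 2.8
   vertex 2.9 2.3 3.4
  endloop
 endfacet
 facet normal -0.063 0.888 0.456
  outer loop
   vertex 2.1 2.9 3.2
   vertex 1.9 3.4 2.2
   vertex 0.6 3.0 2.8
  endloop
 endfacet
 facet normal 0.525 0.798 0.294
  outer loop
   vertex 2.1 2.9 3.2
   vertex 2.9 2.3 3.4
   vertex 1.9 3.4 2.2
  endloop
 endfacet
 facet normal -0.770 -0.591 0.241
  outer loop
   vertex 0.9 2.2 1.8
   vertex 2.5 0.4 2.5
   vertex 0.6 3.0 2.8
  endloop
 endfacet
 facet normal -0.758 0.379 -0.531
  outer loop
   vertex 0.9 2.2 1.8
   vertex 0.6 3.0 2.8
   vertex 1.1 1.9 1.3
  endloop
 endfacet
 facet normal -0.761 -0.644 0.082
  outer loop
   vertex 0.9 2.2 1.8
   vertex 1.1 1.9 1.3
   vertex 2.5 0.4 2.5
  endloop
 endfacet
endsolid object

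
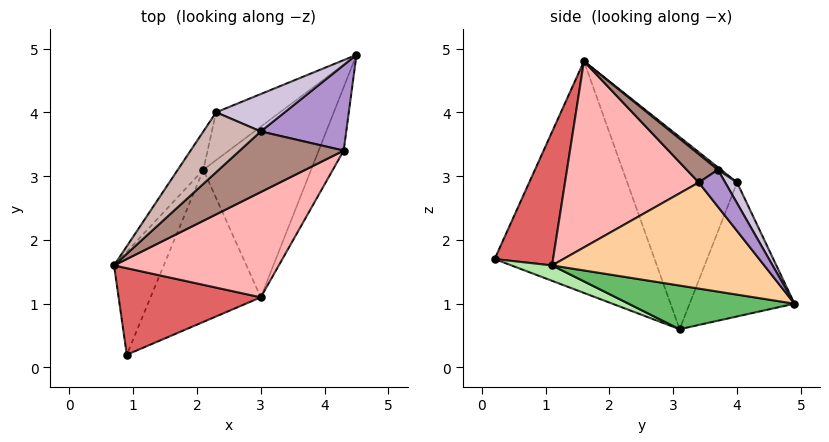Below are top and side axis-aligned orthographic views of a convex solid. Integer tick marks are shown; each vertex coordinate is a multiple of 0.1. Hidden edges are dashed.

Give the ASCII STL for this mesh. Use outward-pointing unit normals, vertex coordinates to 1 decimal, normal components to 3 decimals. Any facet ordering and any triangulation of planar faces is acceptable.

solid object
 facet normal -0.930 0.309 -0.200
  outer loop
   vertex 2.1 3.1 0.6
   vertex 0.9 0.2 1.7
   vertex 0.7 1.6 4.8
  endloop
 endfacet
 facet normal -0.866 0.486 -0.115
  outer loop
   vertex 2.3 4.0 2.9
   vertex 2.1 3.1 0.6
   vertex 0.7 1.6 4.8
  endloop
 endfacet
 facet normal -0.551 0.792 -0.262
  outer loop
   vertex 2.3 4.0 2.9
   vertex 4.5 4.9 1.0
   vertex 2.1 3.1 0.6
  endloop
 endfacet
 facet normal 0.897 -0.388 -0.212
  outer loop
   vertex 3.0 1.1 1.6
   vertex 4.5 4.9 1.0
   vertex 4.3 3.4 2.9
  endloop
 endfacet
 facet normal 0.360 -0.283 -0.889
  outer loop
   vertex 3.0 1.1 1.6
   vertex 2.1 3.1 0.6
   vertex 4.5 4.9 1.0
  endloop
 endfacet
 facet normal 0.127 -0.397 -0.909
  outer loop
   vertex 3.0 1.1 1.6
   vertex 0.9 0.2 1.7
   vertex 2.1 3.1 0.6
  endloop
 endfacet
 facet normal 0.377 -0.835 0.401
  outer loop
   vertex 3.0 1.1 1.6
   vertex 0.7 1.6 4.8
   vertex 0.9 0.2 1.7
  endloop
 endfacet
 facet normal 0.585 -0.624 0.518
  outer loop
   vertex 3.0 1.1 1.6
   vertex 4.3 3.4 2.9
   vertex 0.7 1.6 4.8
  endloop
 endfacet
 facet normal 0.266 0.743 0.614
  outer loop
   vertex 3.0 3.7 3.1
   vertex 4.3 3.4 2.9
   vertex 4.5 4.9 1.0
  endloop
 endfacet
 facet normal 0.175 0.796 0.580
  outer loop
   vertex 3.0 3.7 3.1
   vertex 4.5 4.9 1.0
   vertex 2.3 4.0 2.9
  endloop
 endfacet
 facet normal 0.235 0.443 0.865
  outer loop
   vertex 3.0 3.7 3.1
   vertex 0.7 1.6 4.8
   vertex 4.3 3.4 2.9
  endloop
 endfacet
 facet normal 0.033 0.607 0.794
  outer loop
   vertex 3.0 3.7 3.1
   vertex 2.3 4.0 2.9
   vertex 0.7 1.6 4.8
  endloop
 endfacet
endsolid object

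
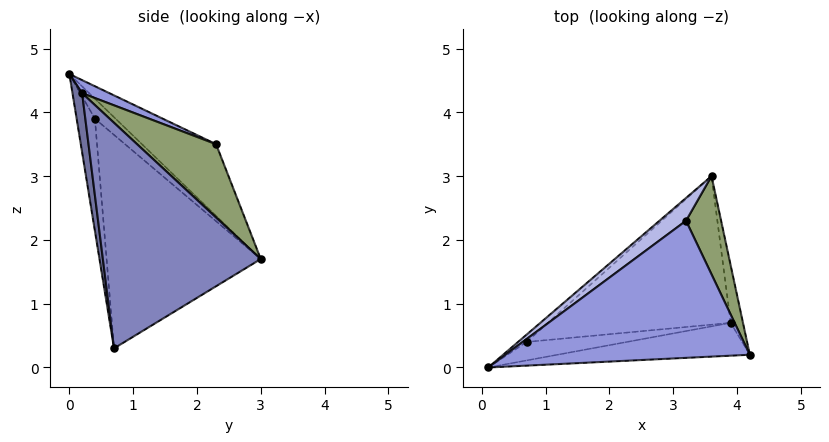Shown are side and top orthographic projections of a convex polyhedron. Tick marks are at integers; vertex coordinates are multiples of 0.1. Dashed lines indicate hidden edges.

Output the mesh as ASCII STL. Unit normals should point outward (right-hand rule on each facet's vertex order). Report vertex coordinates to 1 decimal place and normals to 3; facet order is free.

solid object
 facet normal 0.039 -0.991 -0.127
  outer loop
   vertex 3.9 0.7 0.3
   vertex 4.2 0.2 4.3
   vertex 0.1 0.0 4.6
  endloop
 endfacet
 facet normal 0.985 0.161 -0.054
  outer loop
   vertex 3.9 0.7 0.3
   vertex 3.6 3.0 1.7
   vertex 4.2 0.2 4.3
  endloop
 endfacet
 facet normal 0.049 0.376 0.925
  outer loop
   vertex 3.2 2.3 3.5
   vertex 0.1 0.0 4.6
   vertex 4.2 0.2 4.3
  endloop
 endfacet
 facet normal -0.537 0.820 0.199
  outer loop
   vertex 3.2 2.3 3.5
   vertex 3.6 3.0 1.7
   vertex 0.1 0.0 4.6
  endloop
 endfacet
 facet normal 0.776 0.511 0.371
  outer loop
   vertex 3.2 2.3 3.5
   vertex 4.2 0.2 4.3
   vertex 3.6 3.0 1.7
  endloop
 endfacet
 facet normal -0.756 0.571 -0.322
  outer loop
   vertex 0.7 0.4 3.9
   vertex 0.1 0.0 4.6
   vertex 3.6 3.0 1.7
  endloop
 endfacet
 facet normal -0.745 -0.048 -0.666
  outer loop
   vertex 0.7 0.4 3.9
   vertex 3.9 0.7 0.3
   vertex 0.1 0.0 4.6
  endloop
 endfacet
 facet normal -0.728 0.285 -0.624
  outer loop
   vertex 0.7 0.4 3.9
   vertex 3.6 3.0 1.7
   vertex 3.9 0.7 0.3
  endloop
 endfacet
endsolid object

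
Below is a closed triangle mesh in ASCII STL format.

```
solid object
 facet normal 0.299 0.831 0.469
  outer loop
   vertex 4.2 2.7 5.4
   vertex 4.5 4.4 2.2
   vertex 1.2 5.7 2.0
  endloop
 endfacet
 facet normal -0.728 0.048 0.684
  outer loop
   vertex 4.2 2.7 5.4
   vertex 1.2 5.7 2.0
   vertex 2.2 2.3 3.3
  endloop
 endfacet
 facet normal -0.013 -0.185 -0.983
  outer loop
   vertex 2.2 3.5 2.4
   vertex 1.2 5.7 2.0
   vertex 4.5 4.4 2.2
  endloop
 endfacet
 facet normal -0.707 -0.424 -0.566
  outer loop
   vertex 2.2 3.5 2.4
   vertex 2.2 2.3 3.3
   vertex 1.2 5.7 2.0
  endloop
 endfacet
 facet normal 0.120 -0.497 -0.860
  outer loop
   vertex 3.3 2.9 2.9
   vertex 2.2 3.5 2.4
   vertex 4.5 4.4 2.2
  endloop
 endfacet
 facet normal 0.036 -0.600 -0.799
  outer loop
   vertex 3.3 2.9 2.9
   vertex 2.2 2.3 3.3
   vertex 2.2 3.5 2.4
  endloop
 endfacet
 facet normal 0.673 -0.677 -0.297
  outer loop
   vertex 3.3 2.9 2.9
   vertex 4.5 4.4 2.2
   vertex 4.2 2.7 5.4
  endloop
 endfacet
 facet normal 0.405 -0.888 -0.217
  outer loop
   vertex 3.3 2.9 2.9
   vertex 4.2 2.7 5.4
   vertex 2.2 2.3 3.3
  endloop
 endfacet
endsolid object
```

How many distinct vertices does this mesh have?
6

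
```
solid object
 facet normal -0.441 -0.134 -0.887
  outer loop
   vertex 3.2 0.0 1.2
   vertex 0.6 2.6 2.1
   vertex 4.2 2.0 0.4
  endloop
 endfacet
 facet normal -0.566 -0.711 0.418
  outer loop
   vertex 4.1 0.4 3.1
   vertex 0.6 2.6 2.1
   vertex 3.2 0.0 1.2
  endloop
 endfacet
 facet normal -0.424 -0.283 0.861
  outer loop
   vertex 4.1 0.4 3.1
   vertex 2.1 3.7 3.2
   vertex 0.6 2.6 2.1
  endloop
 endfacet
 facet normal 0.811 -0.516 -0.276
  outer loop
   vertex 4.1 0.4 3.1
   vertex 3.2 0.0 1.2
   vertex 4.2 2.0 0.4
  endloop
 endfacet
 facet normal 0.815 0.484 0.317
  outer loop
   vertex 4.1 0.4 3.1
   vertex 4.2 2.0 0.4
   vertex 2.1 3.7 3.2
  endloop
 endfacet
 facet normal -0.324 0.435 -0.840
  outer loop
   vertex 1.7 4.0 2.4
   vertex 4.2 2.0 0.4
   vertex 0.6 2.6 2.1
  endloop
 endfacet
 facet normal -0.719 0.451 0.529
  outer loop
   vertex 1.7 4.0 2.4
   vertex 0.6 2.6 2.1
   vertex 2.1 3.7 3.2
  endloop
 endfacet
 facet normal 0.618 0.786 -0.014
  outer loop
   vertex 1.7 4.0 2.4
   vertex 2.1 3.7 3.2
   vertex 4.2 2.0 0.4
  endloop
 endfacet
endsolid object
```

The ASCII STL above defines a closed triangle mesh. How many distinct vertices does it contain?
6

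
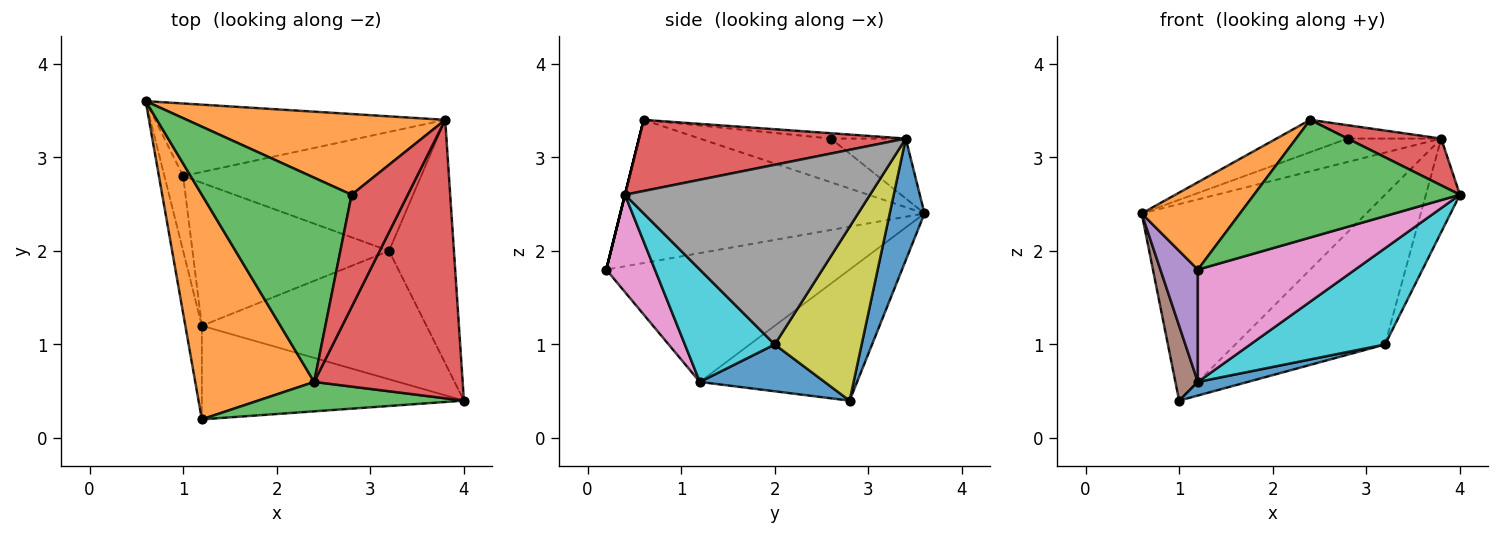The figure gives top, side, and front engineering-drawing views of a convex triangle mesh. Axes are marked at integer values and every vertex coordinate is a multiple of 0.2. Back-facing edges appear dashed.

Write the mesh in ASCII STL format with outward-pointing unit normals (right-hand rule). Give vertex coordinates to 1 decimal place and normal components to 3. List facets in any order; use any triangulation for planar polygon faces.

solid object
 facet normal 0.144 0.928 -0.343
  outer loop
   vertex 3.8 3.4 3.2
   vertex 1.0 2.8 0.4
   vertex 0.6 3.6 2.4
  endloop
 endfacet
 facet normal -0.746 -0.241 0.620
  outer loop
   vertex 2.4 0.6 3.4
   vertex 0.6 3.6 2.4
   vertex 1.2 0.2 1.8
  endloop
 endfacet
 facet normal 0.000 -0.970 0.243
  outer loop
   vertex 2.4 0.6 3.4
   vertex 1.2 0.2 1.8
   vertex 4.0 0.4 2.6
  endloop
 endfacet
 facet normal 0.427 -0.150 0.892
  outer loop
   vertex 2.4 0.6 3.4
   vertex 4.0 0.4 2.6
   vertex 3.8 3.4 3.2
  endloop
 endfacet
 facet normal -0.981 -0.151 -0.126
  outer loop
   vertex 1.2 1.2 0.6
   vertex 1.2 0.2 1.8
   vertex 0.6 3.6 2.4
  endloop
 endfacet
 facet normal -0.980 -0.140 -0.140
  outer loop
   vertex 1.2 1.2 0.6
   vertex 0.6 3.6 2.4
   vertex 1.0 2.8 0.4
  endloop
 endfacet
 facet normal 0.231 -0.747 -0.623
  outer loop
   vertex 1.2 1.2 0.6
   vertex 4.0 0.4 2.6
   vertex 1.2 0.2 1.8
  endloop
 endfacet
 facet normal 0.933 0.130 -0.337
  outer loop
   vertex 3.2 2.0 1.0
   vertex 3.8 3.4 3.2
   vertex 4.0 0.4 2.6
  endloop
 endfacet
 facet normal 0.414 0.713 -0.566
  outer loop
   vertex 3.2 2.0 1.0
   vertex 1.0 2.8 0.4
   vertex 3.8 3.4 3.2
  endloop
 endfacet
 facet normal 0.371 -0.557 -0.743
  outer loop
   vertex 3.2 2.0 1.0
   vertex 4.0 0.4 2.6
   vertex 1.2 1.2 0.6
  endloop
 endfacet
 facet normal 0.231 -0.092 -0.969
  outer loop
   vertex 3.2 2.0 1.0
   vertex 1.2 1.2 0.6
   vertex 1.0 2.8 0.4
  endloop
 endfacet
 facet normal -0.217 0.272 0.937
  outer loop
   vertex 2.8 2.6 3.2
   vertex 3.8 3.4 3.2
   vertex 0.6 3.6 2.4
  endloop
 endfacet
 facet normal -0.277 0.150 0.949
  outer loop
   vertex 2.8 2.6 3.2
   vertex 0.6 3.6 2.4
   vertex 2.4 0.6 3.4
  endloop
 endfacet
 facet normal -0.094 0.118 0.989
  outer loop
   vertex 2.8 2.6 3.2
   vertex 2.4 0.6 3.4
   vertex 3.8 3.4 3.2
  endloop
 endfacet
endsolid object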